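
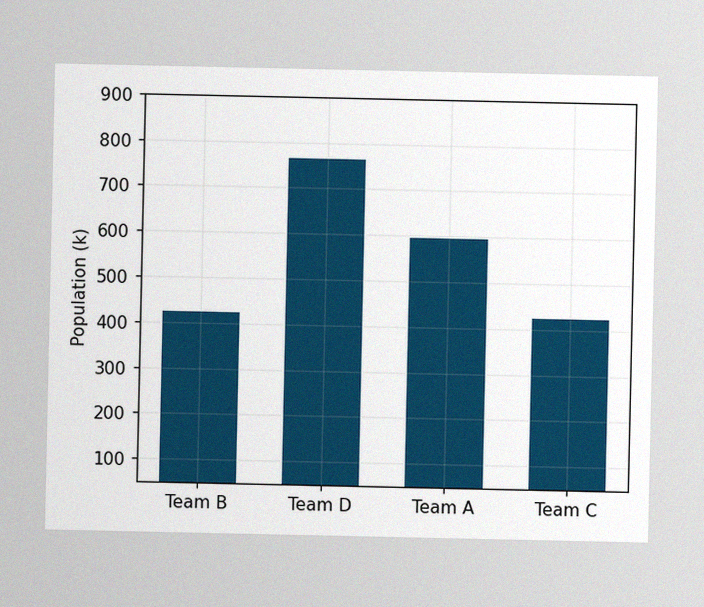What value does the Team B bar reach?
The image has some photo noise and uneven lighting. Reading along the chart's y-axis, the Team B bar reaches 425k.

425k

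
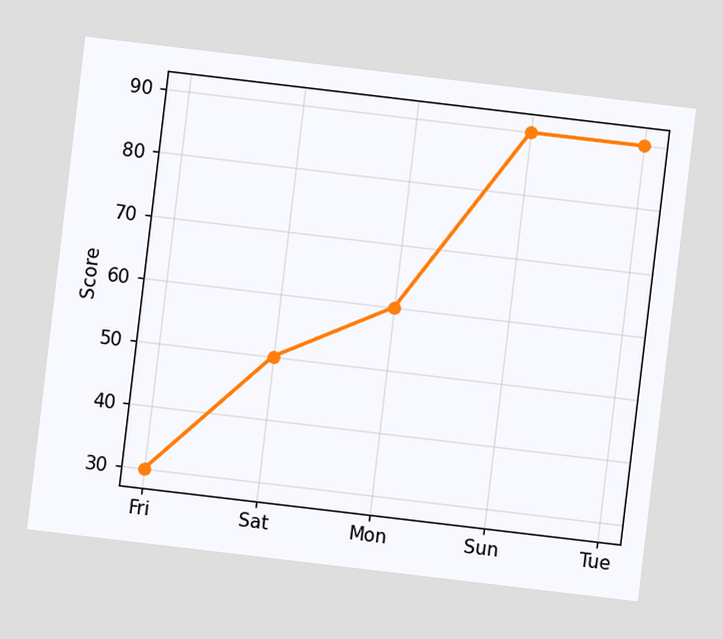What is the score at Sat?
50

The chart is tilted about 7° clockwise. At Sat, the line is at 50.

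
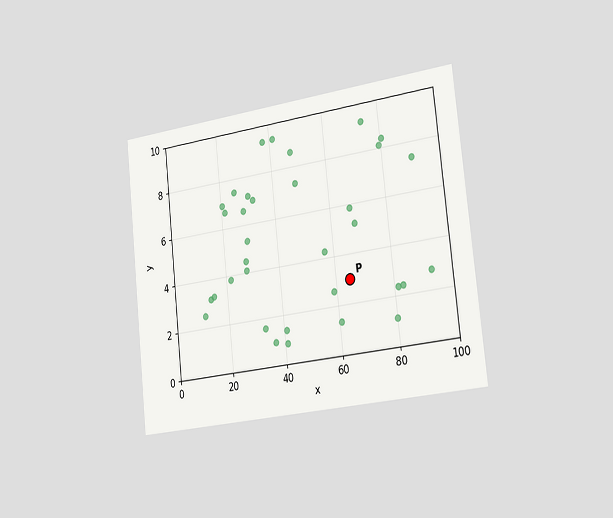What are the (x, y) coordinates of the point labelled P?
(65, 3)

The chart is tilted about 6° counter-clockwise and viewed slightly from the right. Following the gridlines from P to each axis, P sits at (65, 3).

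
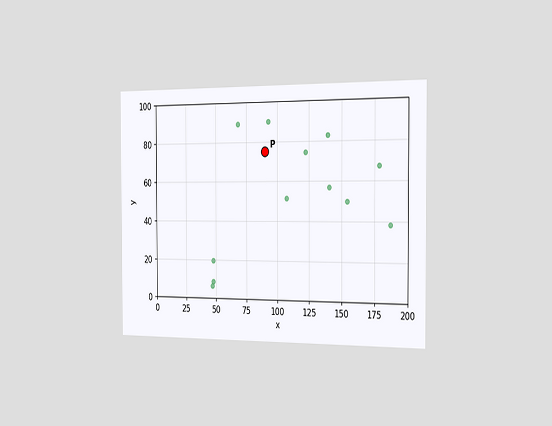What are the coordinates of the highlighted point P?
The chart is viewed slightly from the right. Following the gridlines from P to each axis, P sits at (90, 75).

(90, 75)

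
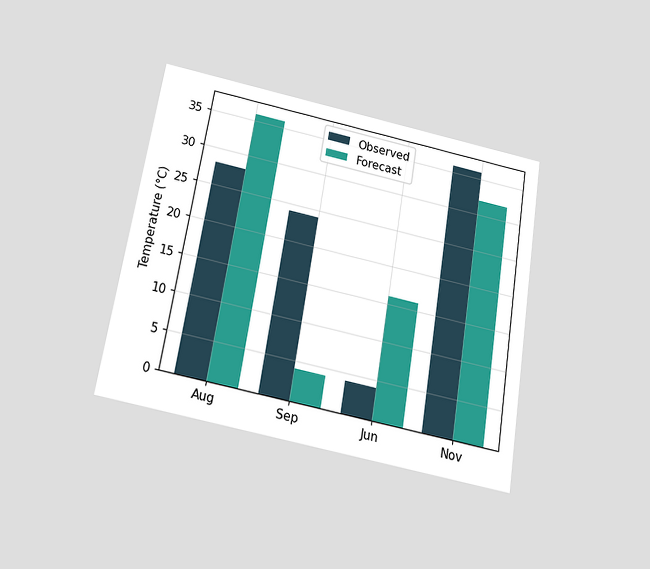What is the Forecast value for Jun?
The chart is tilted about 9° clockwise and viewed slightly from below. The Forecast bar at Jun reaches 16°C on the y-axis.

16°C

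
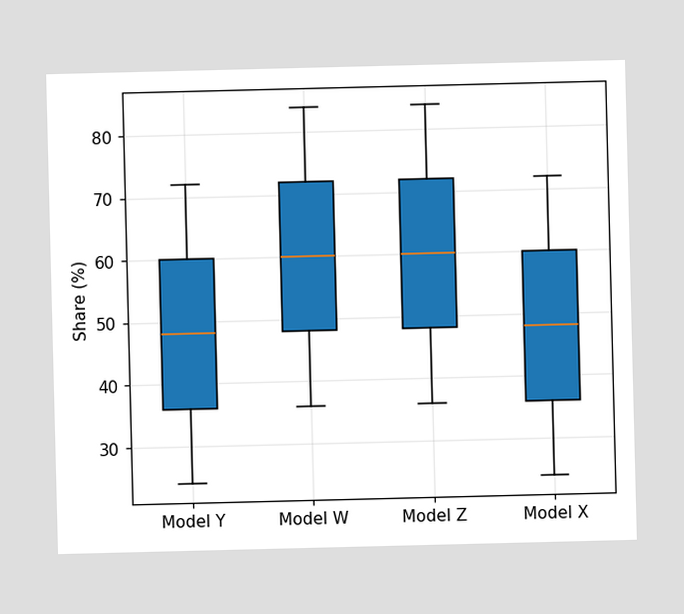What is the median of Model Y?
The median line in the Model Y box sits at 48%.

48%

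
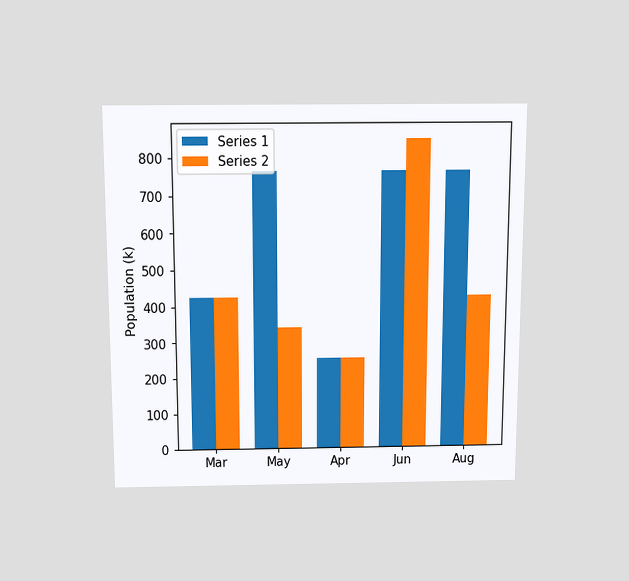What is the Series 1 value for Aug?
The chart is viewed slightly from above. The Series 1 bar at Aug reaches 765k on the y-axis.

765k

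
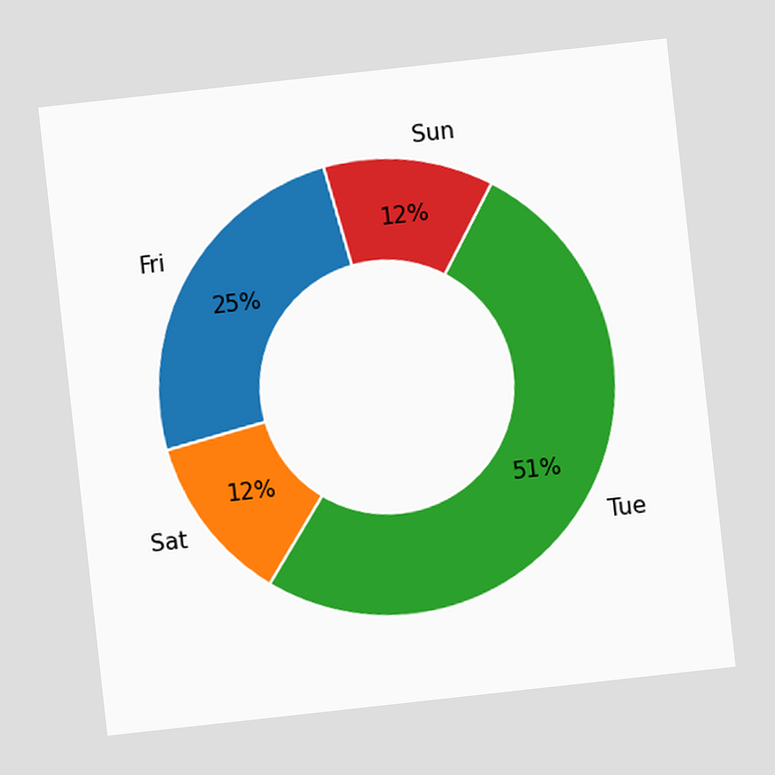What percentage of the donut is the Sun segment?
The chart is tilted about 6° counter-clockwise. The Sun segment takes up 12% of the ring.

12%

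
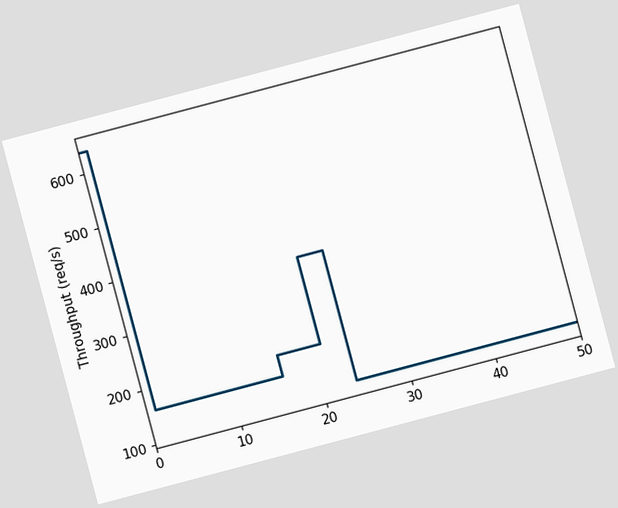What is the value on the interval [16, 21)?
The chart is tilted about 15° counter-clockwise. On [16, 21) the step sits at 200req/s.

200req/s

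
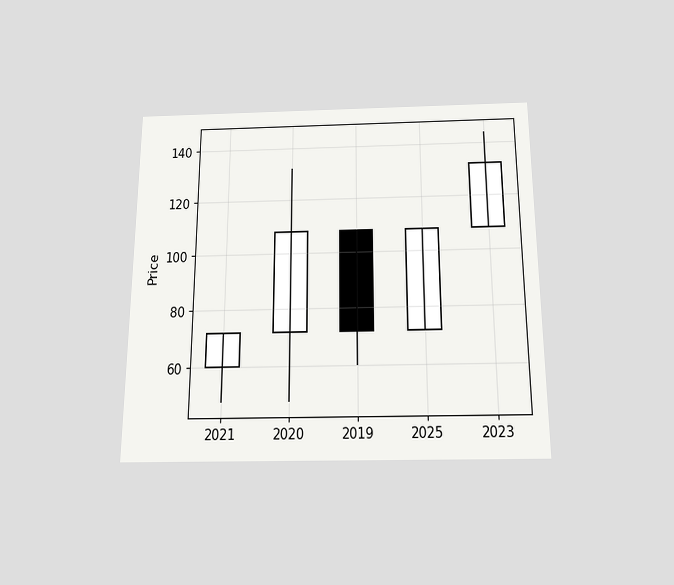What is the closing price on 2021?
The chart is viewed slightly from below. The 2021 candle closes at 72.

72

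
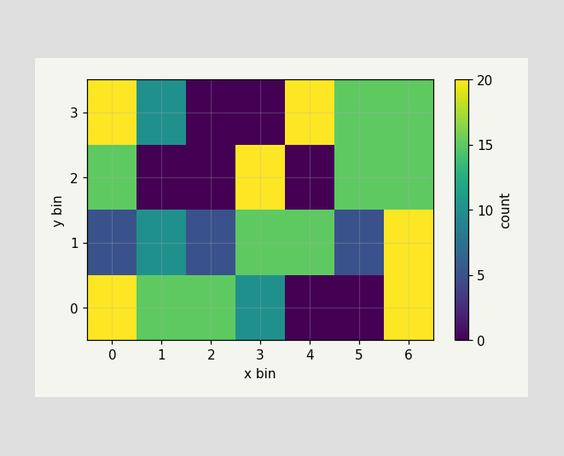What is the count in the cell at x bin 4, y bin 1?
15

Matching the cell (4, 1) against the colorbar gives 15.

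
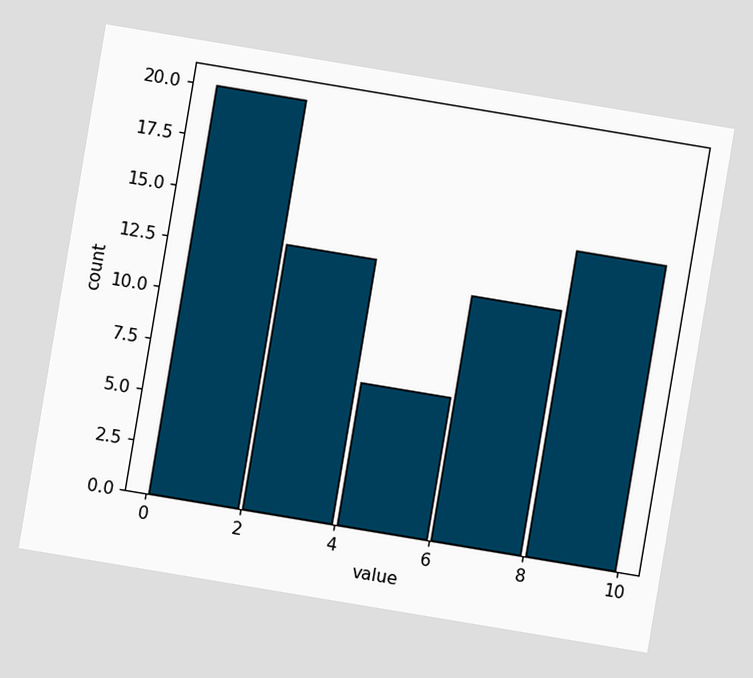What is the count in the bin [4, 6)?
7

The chart is tilted about 9° clockwise. The [4, 6) bin has height 7.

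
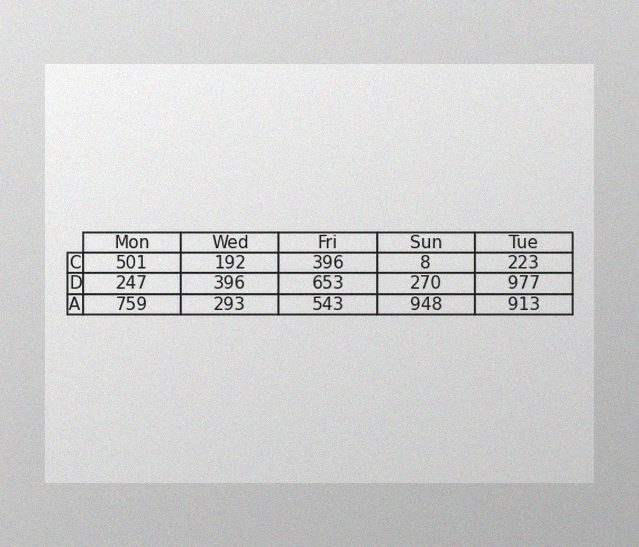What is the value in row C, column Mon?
501

The image has some photo noise and uneven lighting. The (C, Mon) cell reads 501.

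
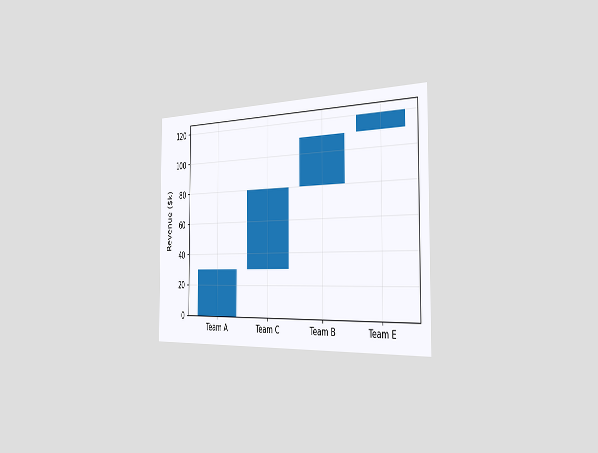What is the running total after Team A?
$30k

The chart is viewed slightly from the right. After Team A the running total reaches $30k.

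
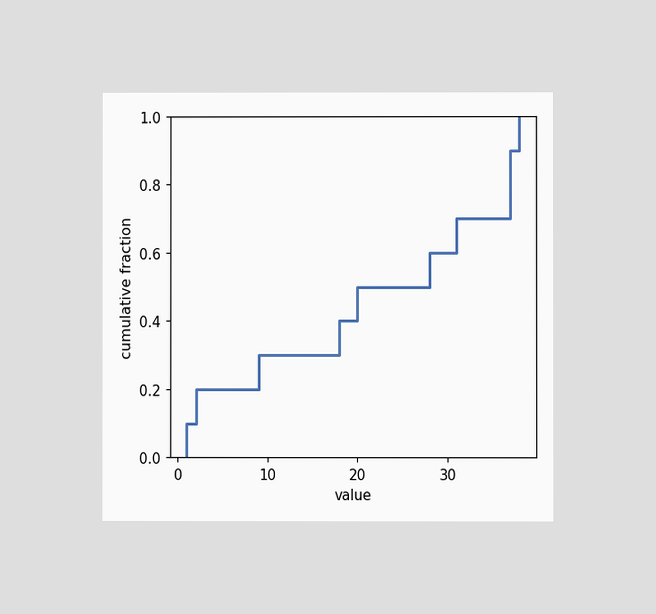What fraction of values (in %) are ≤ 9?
30%

The chart is viewed at a slight angle. At x=9 the ECDF step is at 30%.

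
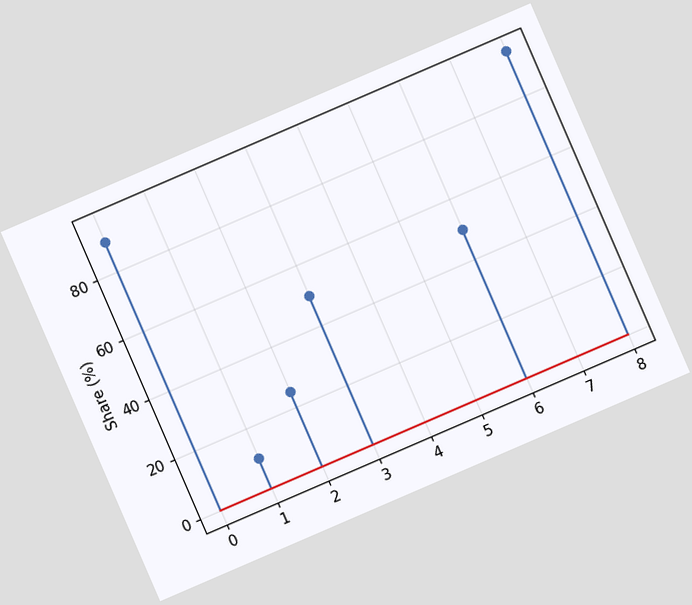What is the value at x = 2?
The chart is tilted about 23° counter-clockwise. The stem at x=2 reaches 25%.

25%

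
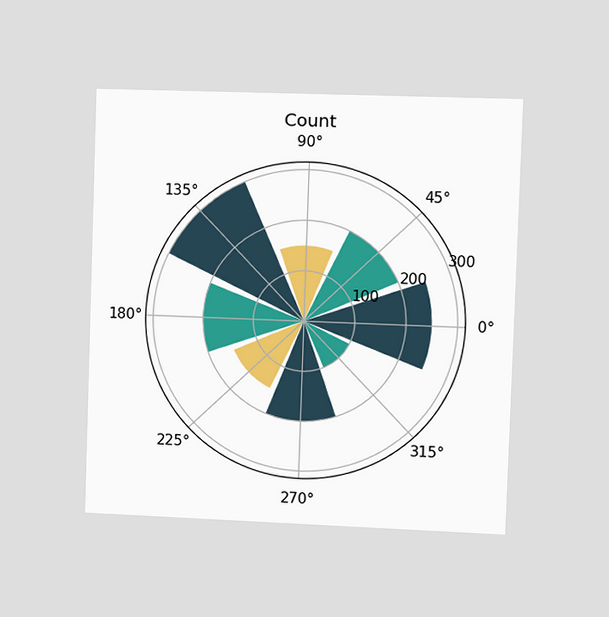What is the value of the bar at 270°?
200

The chart is viewed slightly from the right. The bar at 270° reaches 200 on the radial axis.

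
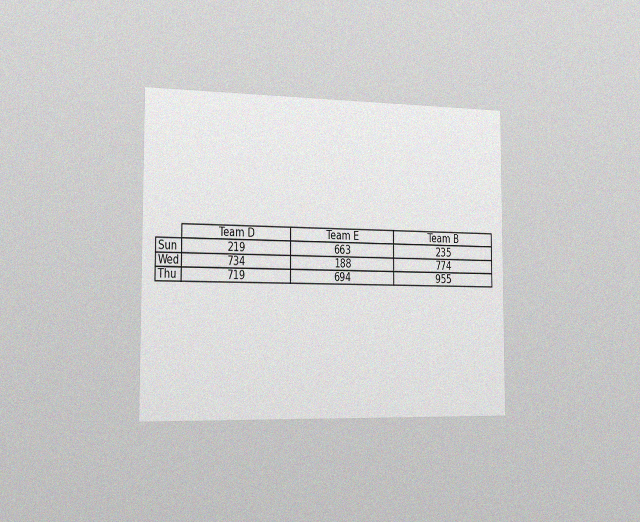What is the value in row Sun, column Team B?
The chart is viewed slightly from the left, with some photo noise. The (Sun, Team B) cell reads 235.

235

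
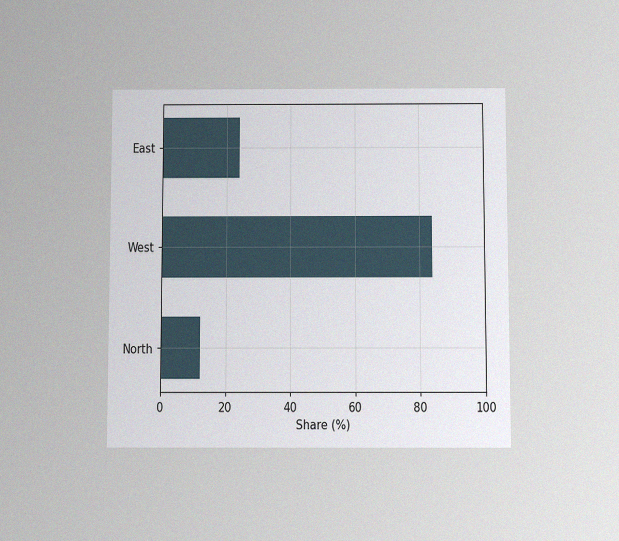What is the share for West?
The chart is viewed slightly from below, with some photo noise. Reading along the chart's x-axis, the West bar reaches 84%.

84%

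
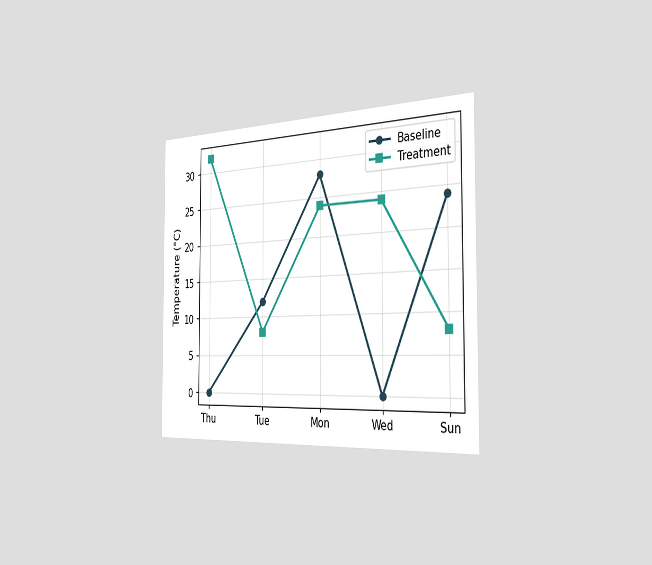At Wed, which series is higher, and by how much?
The chart is viewed slightly from the right. At Wed, Treatment sits above the other line by 24°C.

Treatment, by 24°C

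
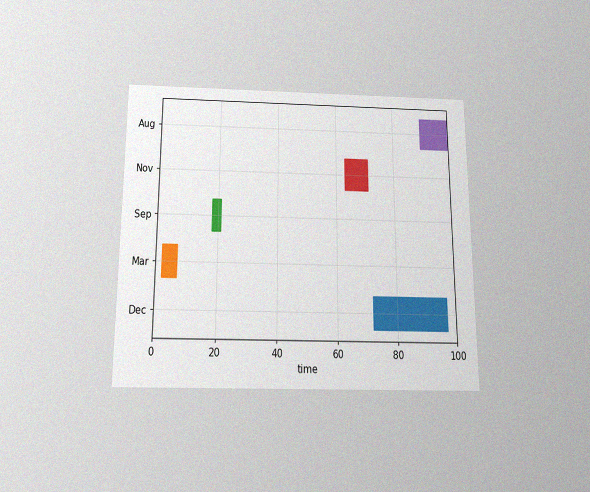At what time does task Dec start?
The chart is viewed slightly from below, with some photo noise. The Dec bar begins at t=72.

72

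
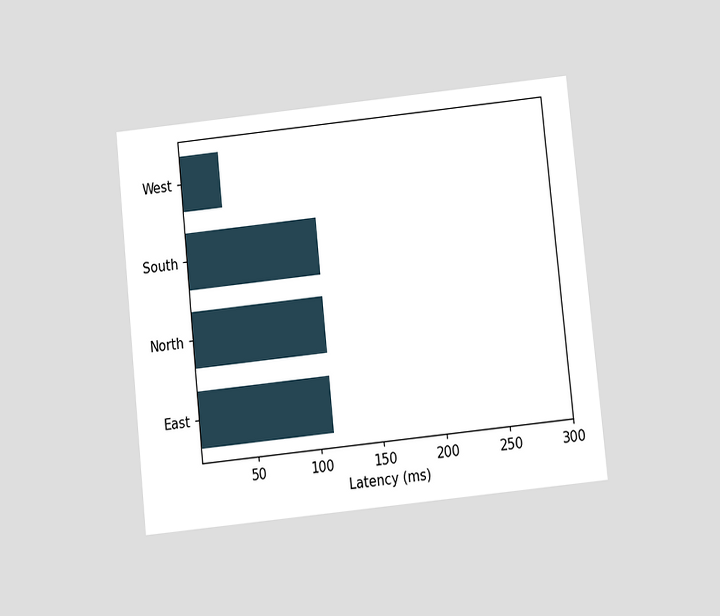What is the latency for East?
111ms

The chart is tilted about 6° counter-clockwise and viewed slightly from below. Reading along the chart's x-axis, the East bar reaches 111ms.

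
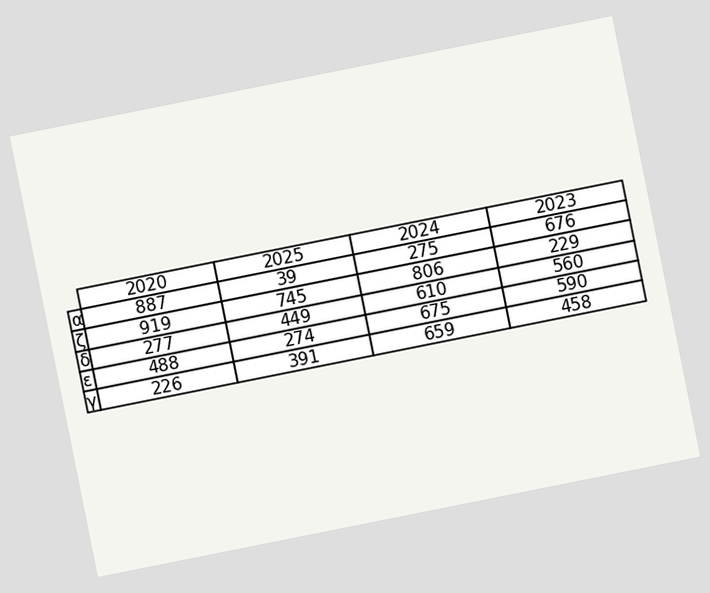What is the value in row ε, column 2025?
274

The chart is tilted about 11° counter-clockwise. The (ε, 2025) cell reads 274.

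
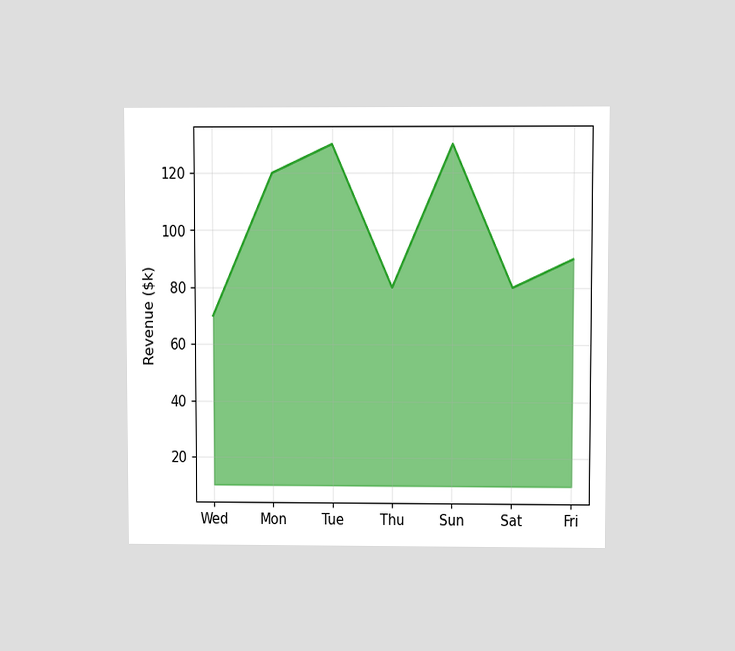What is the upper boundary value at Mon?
The chart is viewed at a slight angle. At Mon the upper boundary is at $120k.

$120k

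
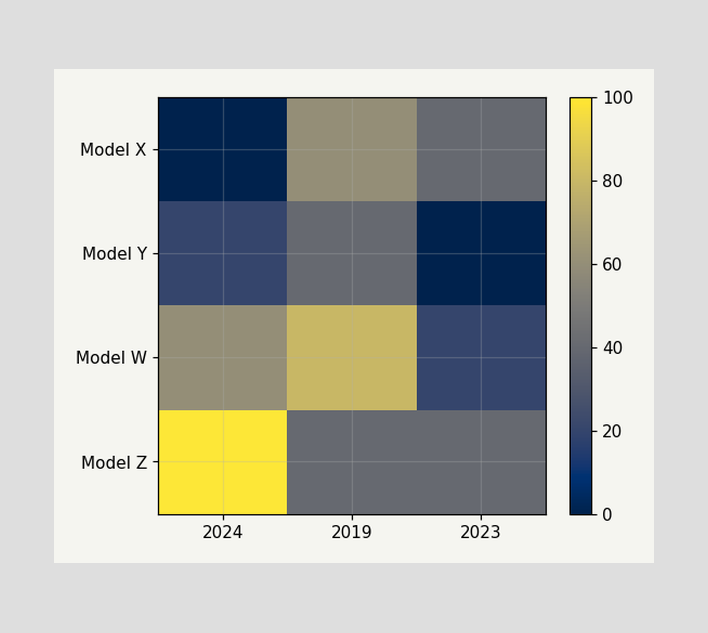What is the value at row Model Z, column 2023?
40

Matching cell (Model Z, 2023) against the colorbar gives 40.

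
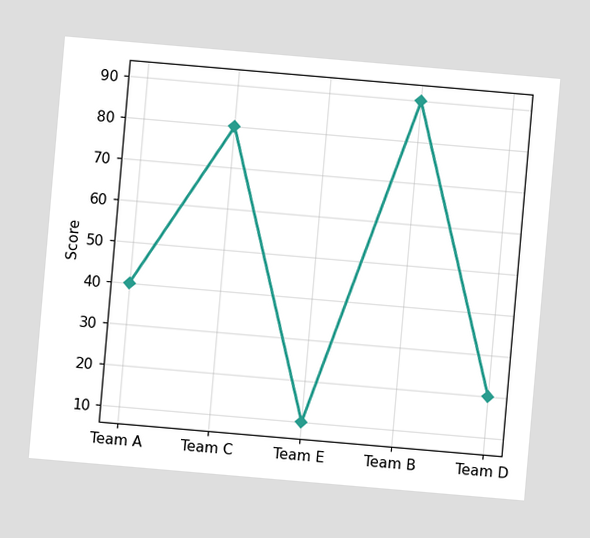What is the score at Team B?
90

The chart is tilted about 5° clockwise. At Team B, the line is at 90.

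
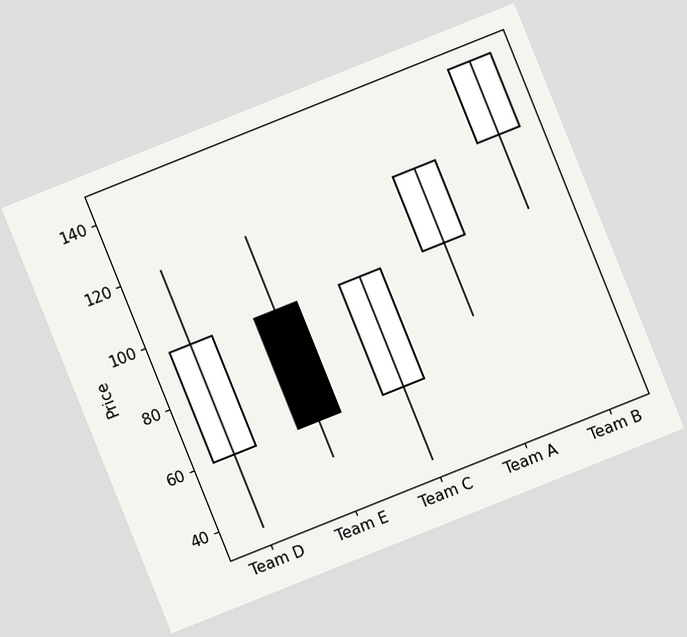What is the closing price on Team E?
60

The chart is tilted about 22° counter-clockwise. The Team E candle closes at 60.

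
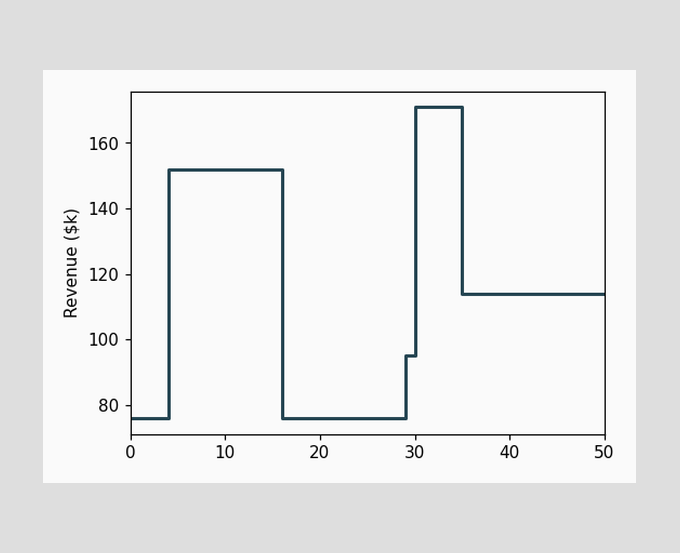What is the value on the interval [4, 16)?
On [4, 16) the step sits at $152k.

$152k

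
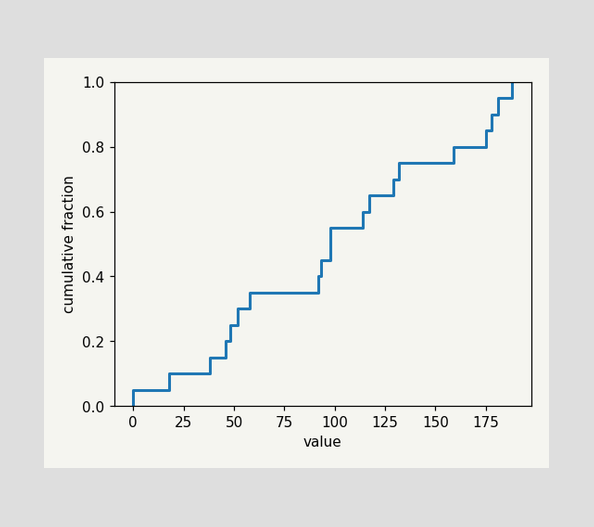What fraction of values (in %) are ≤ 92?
40%

At x=92 the ECDF step is at 40%.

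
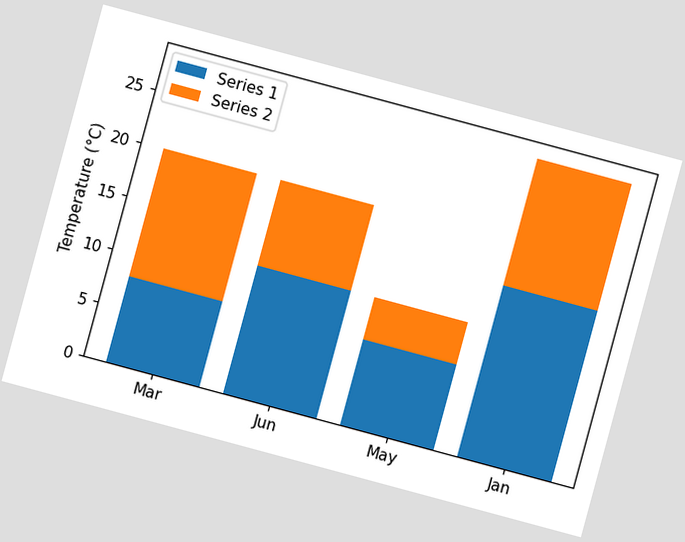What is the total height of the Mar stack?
The chart is tilted about 15° clockwise. The Mar stack's top reaches 20°C on the y-axis.

20°C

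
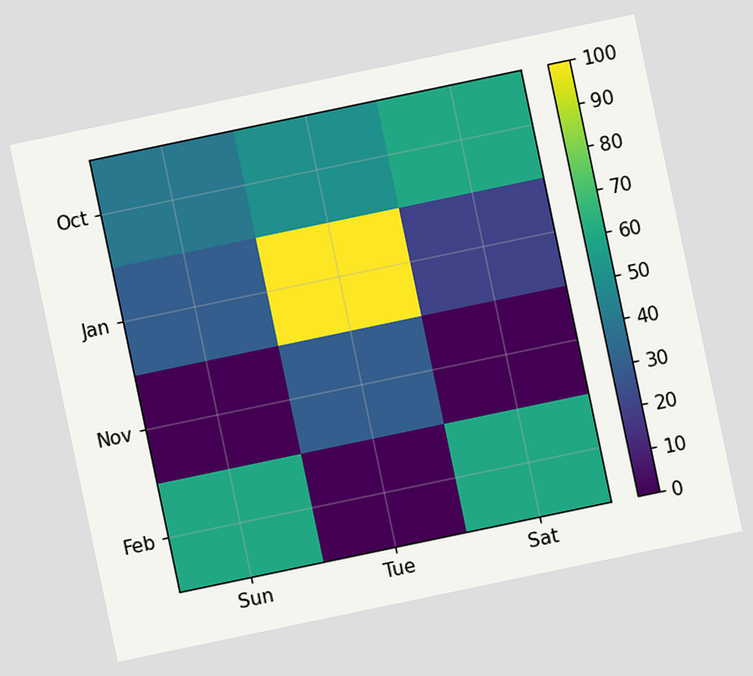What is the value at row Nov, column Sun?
The chart is tilted about 12° counter-clockwise. Matching cell (Nov, Sun) against the colorbar gives 0.

0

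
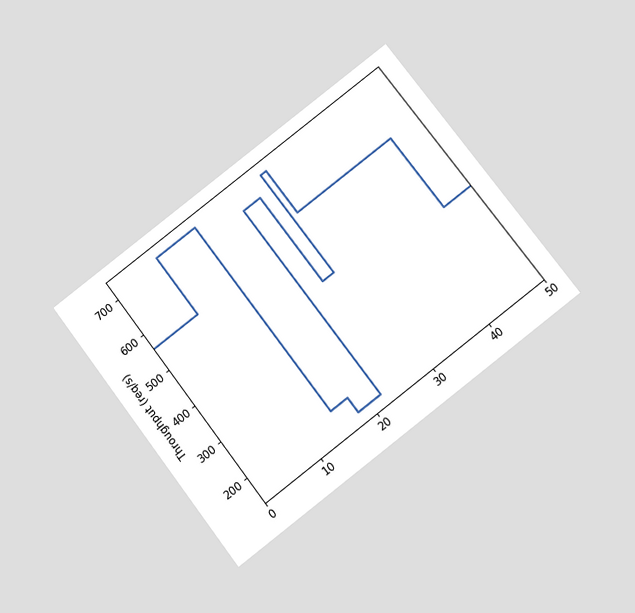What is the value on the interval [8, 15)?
The chart is tilted about 37° counter-clockwise and viewed slightly from below. On [8, 15) the step sits at 720req/s.

720req/s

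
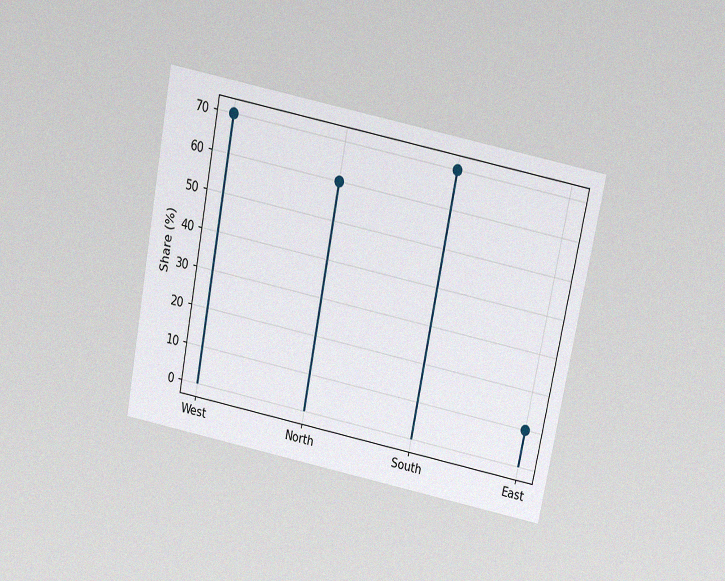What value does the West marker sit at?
The chart is tilted about 11° clockwise and viewed slightly from above, with some photo noise. The West marker sits at 70%.

70%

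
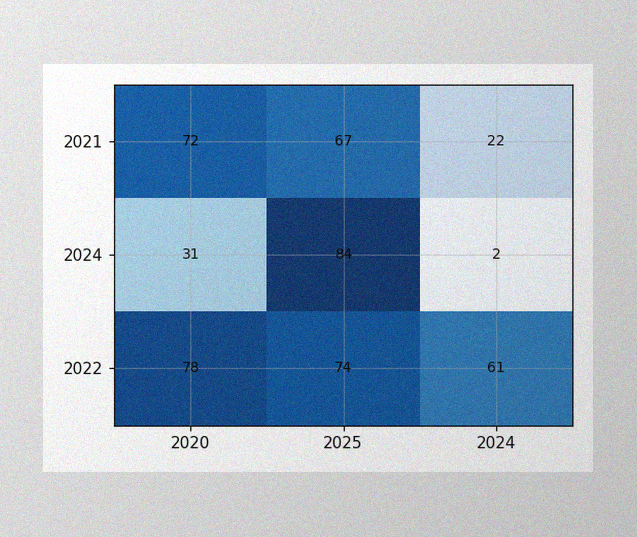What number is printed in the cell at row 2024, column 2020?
The image has some photo noise and uneven lighting. The (2024, 2020) cell reads 31.

31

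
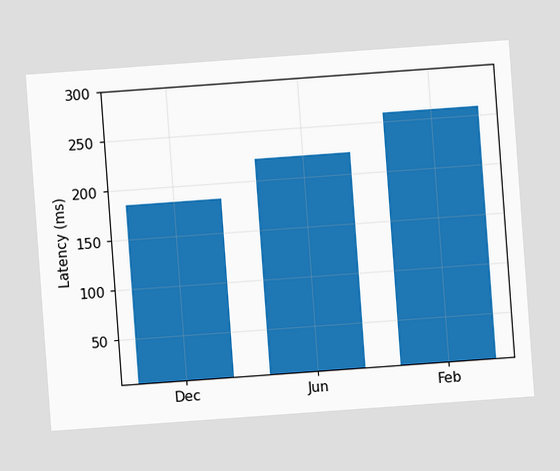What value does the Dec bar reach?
The chart is tilted about 4° counter-clockwise. Reading along the chart's y-axis, the Dec bar reaches 185ms.

185ms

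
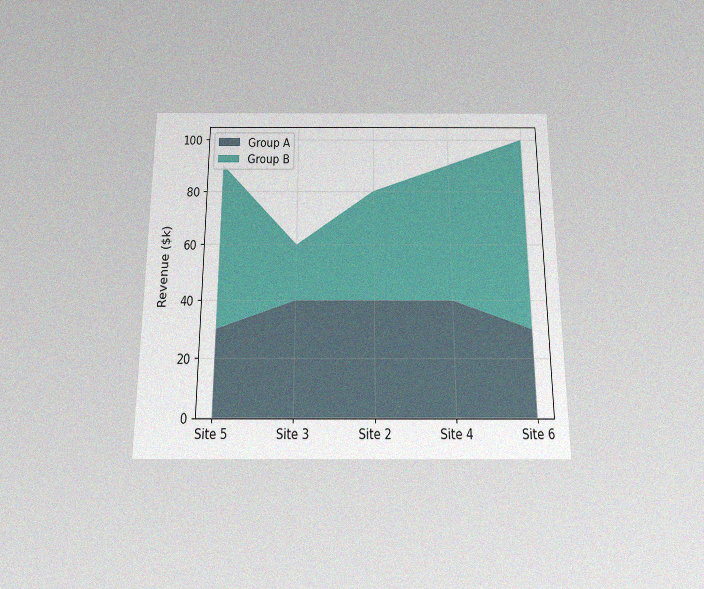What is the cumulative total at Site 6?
The chart is viewed slightly from below, with some photo noise. The stacked total at Site 6 reaches $100k.

$100k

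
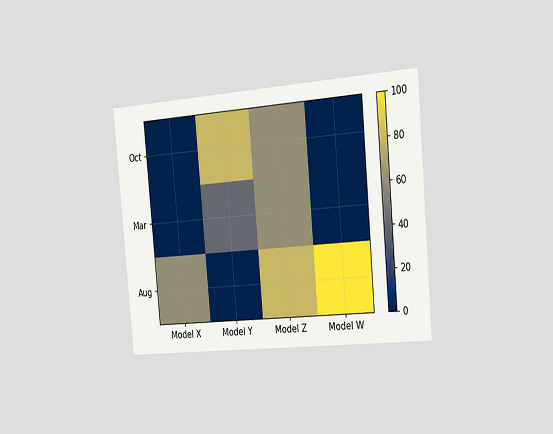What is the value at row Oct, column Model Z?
The chart is tilted about 5° counter-clockwise and viewed slightly from the right. Matching cell (Oct, Model Z) against the colorbar gives 60.

60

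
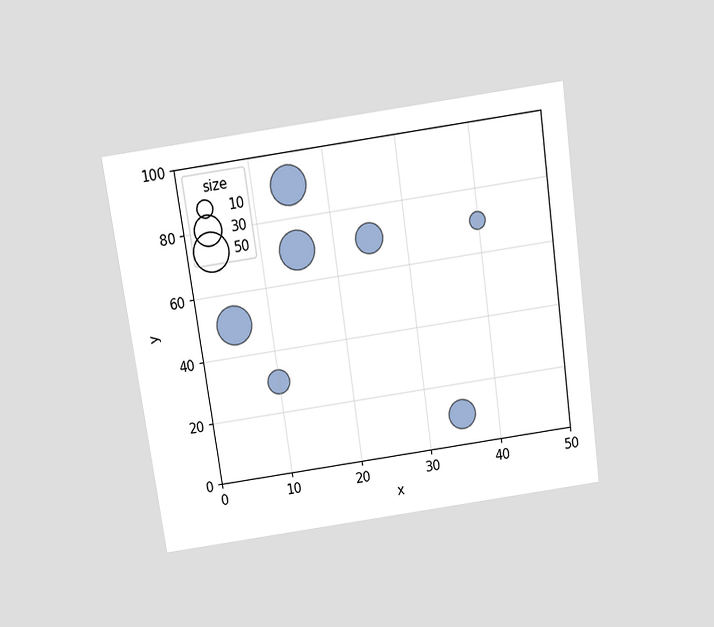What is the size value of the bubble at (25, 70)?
30

The chart is tilted about 8° counter-clockwise and viewed slightly from above. Matching the bubble at (25, 70) against the size legend gives 30.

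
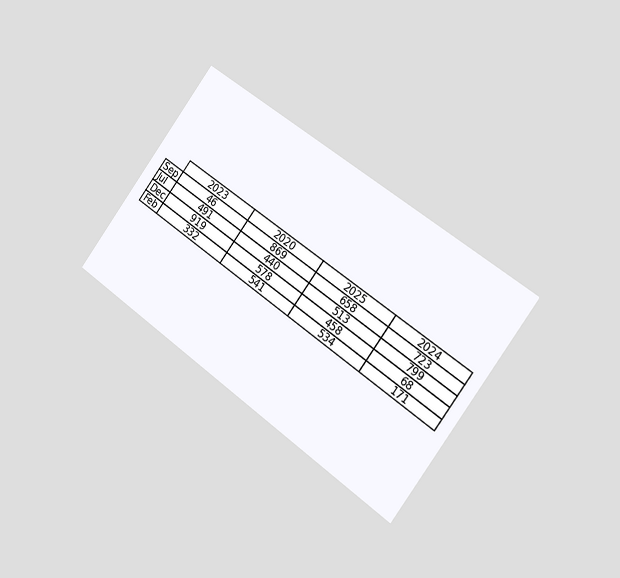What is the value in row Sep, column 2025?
658

The chart is tilted about 36° clockwise and viewed slightly from the right. The (Sep, 2025) cell reads 658.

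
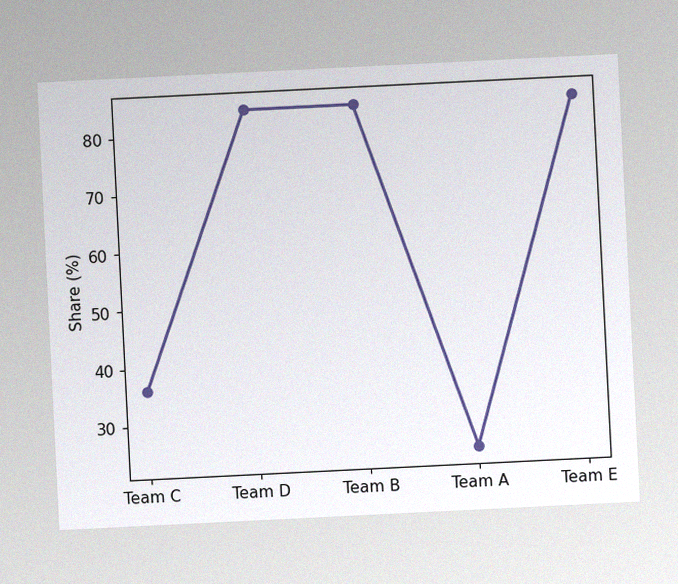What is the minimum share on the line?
24%

The chart is tilted about 3° counter-clockwise, with some photo noise. The lowest point is at Team A, and reading across to the y-axis gives 24%.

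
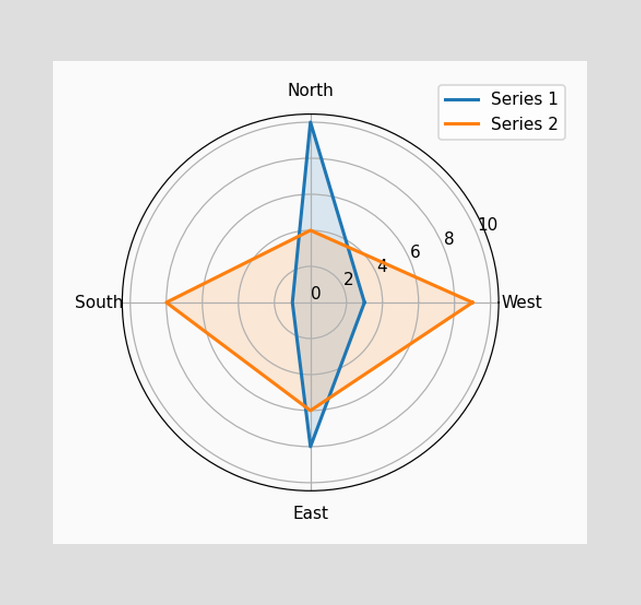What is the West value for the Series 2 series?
9

On the West axis, Series 2 reaches 9.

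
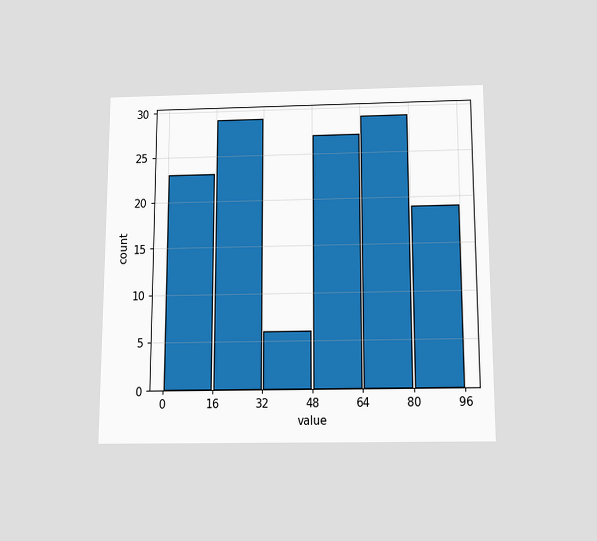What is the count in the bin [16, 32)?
The chart is viewed slightly from below. The [16, 32) bin has height 29.

29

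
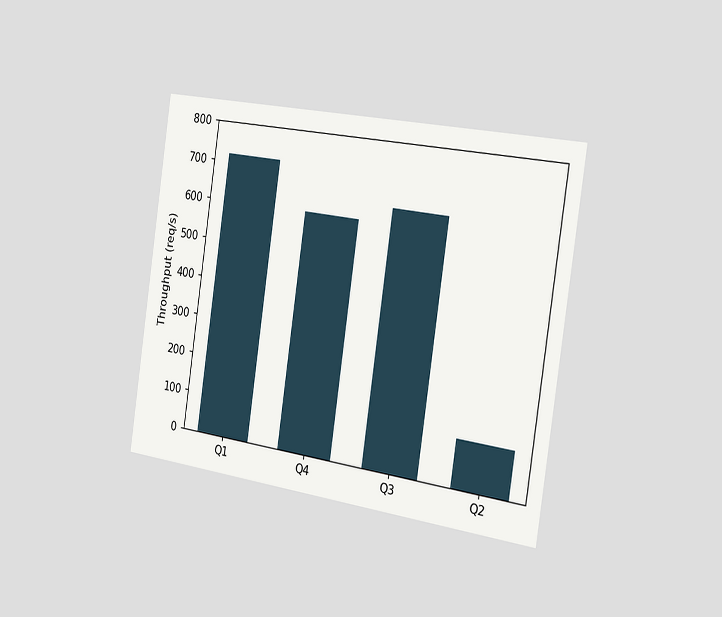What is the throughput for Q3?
640req/s

The chart is tilted about 8° clockwise and viewed slightly from the right. Reading along the chart's y-axis, the Q3 bar reaches 640req/s.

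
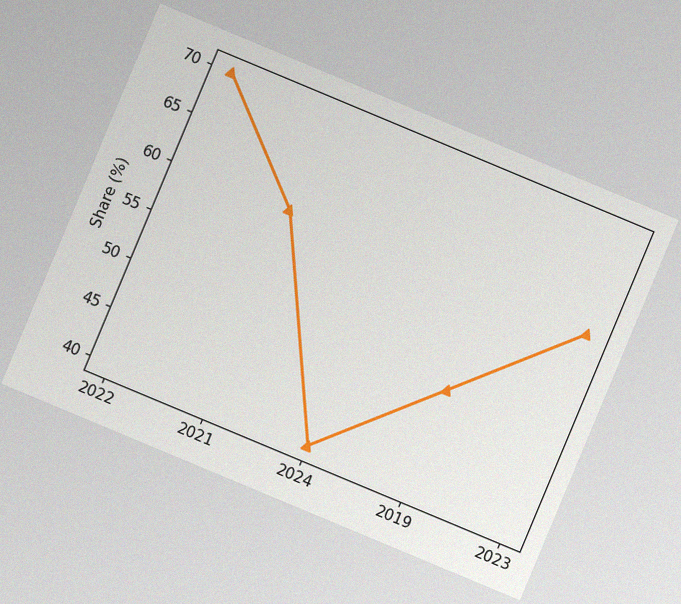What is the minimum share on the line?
The chart is tilted about 23° clockwise, with some photo noise. The lowest point is at 2024, and reading across to the y-axis gives 40%.

40%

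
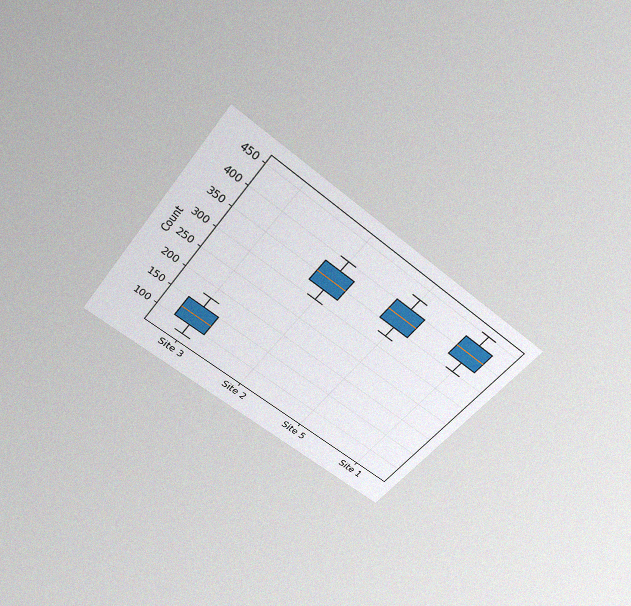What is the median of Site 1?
The chart is tilted about 38° clockwise and viewed slightly from above, with some photo noise. The median line in the Site 1 box sits at 400.

400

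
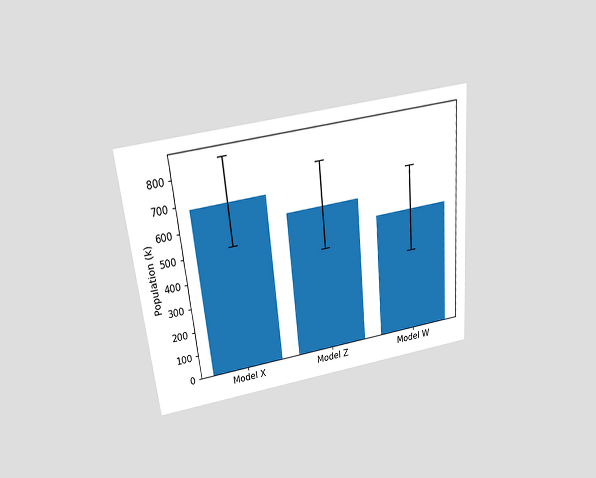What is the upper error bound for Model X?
The chart is tilted about 5° counter-clockwise and viewed slightly from above. The Model X bar's upper whisker reaches 850k.

850k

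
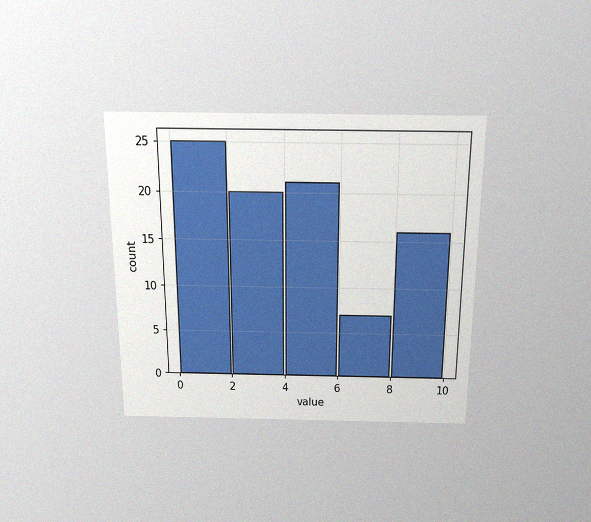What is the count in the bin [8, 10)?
16

The chart is viewed slightly from above, with some photo noise. The [8, 10) bin has height 16.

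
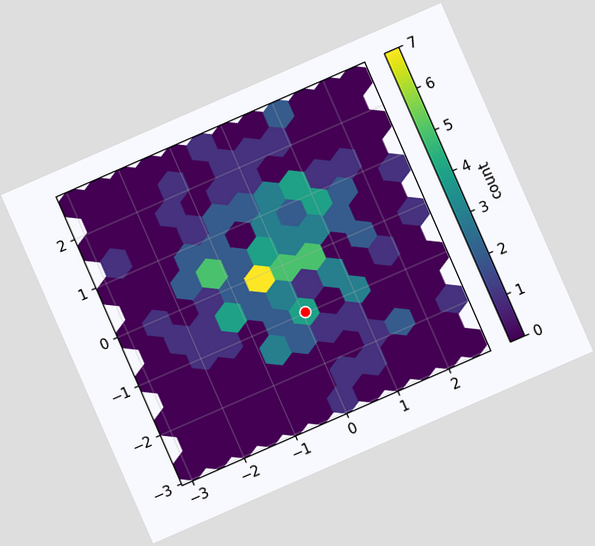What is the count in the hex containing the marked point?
4

The chart is tilted about 24° counter-clockwise. The marked hex reads 4 on the colorbar.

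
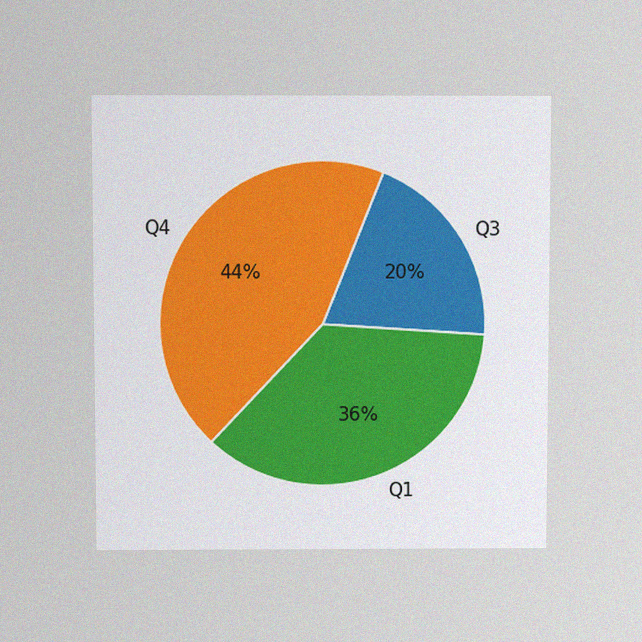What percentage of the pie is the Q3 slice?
The chart is viewed slightly from above, with some photo noise. The Q3 slice takes up 20% of the pie.

20%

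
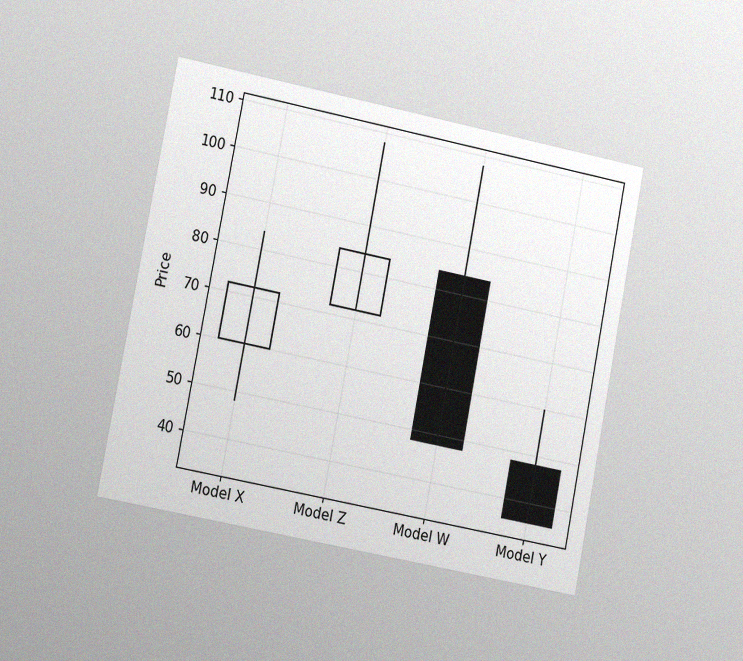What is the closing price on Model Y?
36

The chart is tilted about 11° clockwise and viewed slightly from the left, with some photo noise. The Model Y candle closes at 36.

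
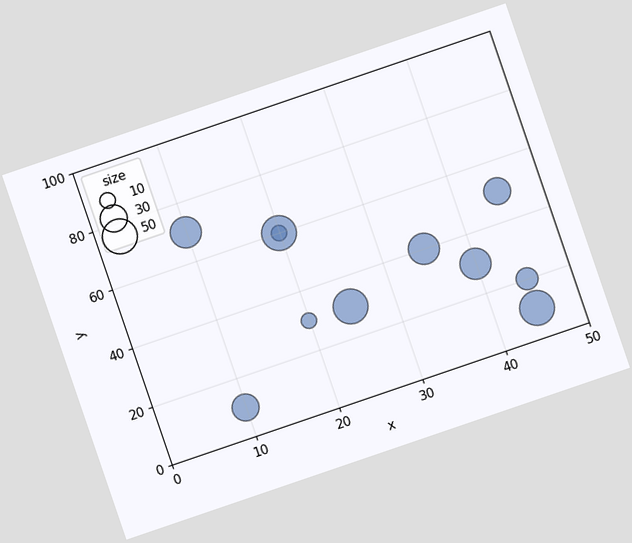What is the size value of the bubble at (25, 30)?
The chart is tilted about 19° counter-clockwise. Matching the bubble at (25, 30) against the size legend gives 50.

50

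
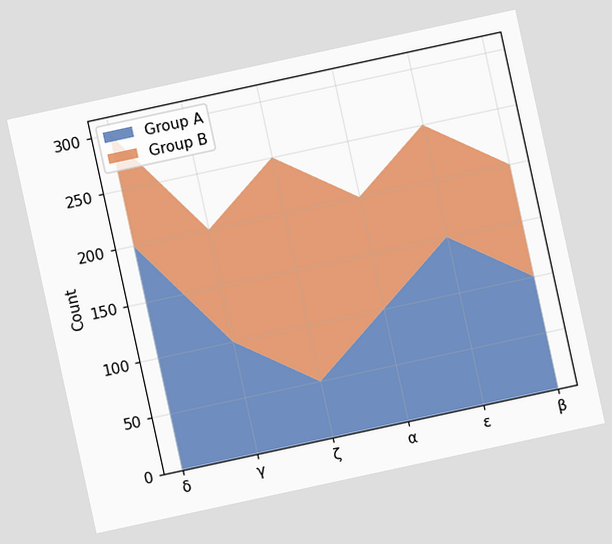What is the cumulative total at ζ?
The chart is tilted about 12° counter-clockwise. The stacked total at ζ reaches 250.

250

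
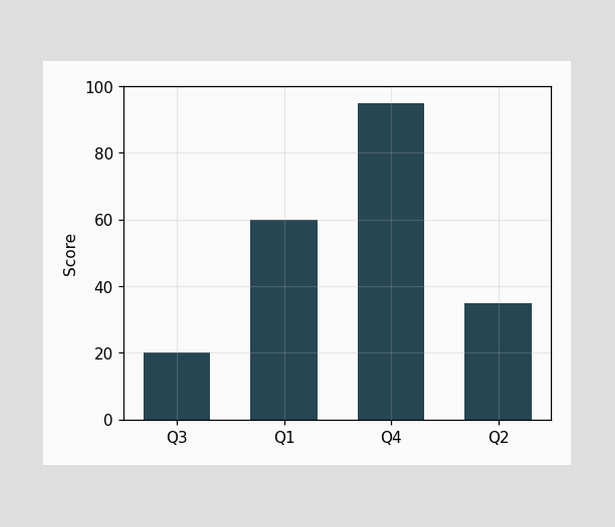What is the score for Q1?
60

Reading along the chart's y-axis, the Q1 bar reaches 60.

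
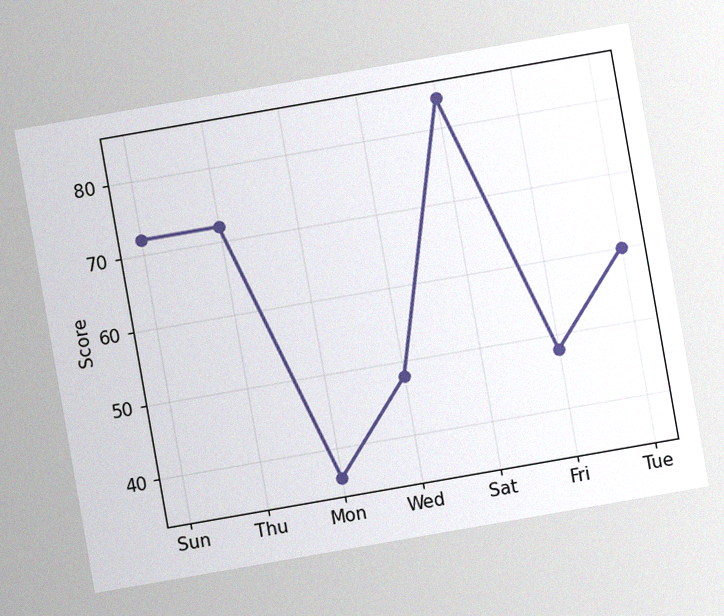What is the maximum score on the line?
The chart is tilted about 10° counter-clockwise, with some photo noise. The highest point is at Sat, and reading across to the y-axis gives 84.

84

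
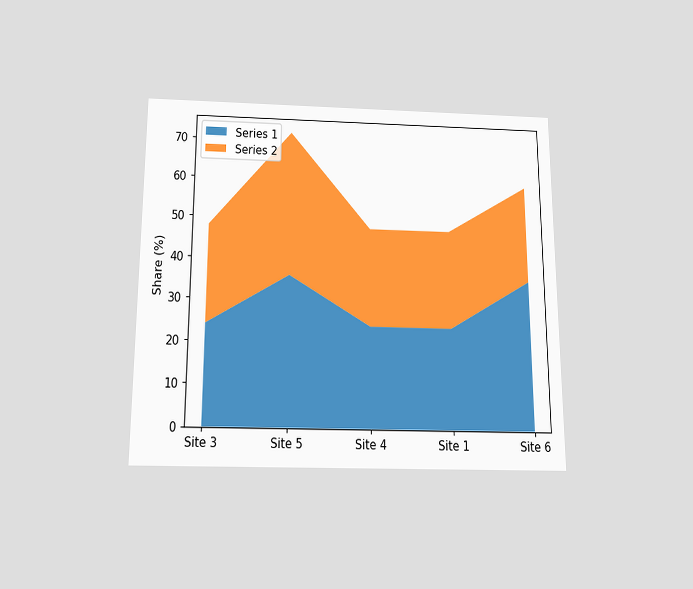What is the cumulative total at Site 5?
72%

The chart is viewed slightly from below. The stacked total at Site 5 reaches 72%.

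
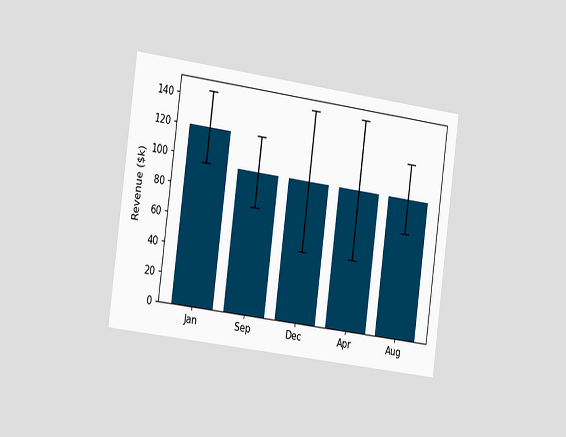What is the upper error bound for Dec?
$144k

The chart is tilted about 8° clockwise and viewed slightly from the left. The Dec bar's upper whisker reaches $144k.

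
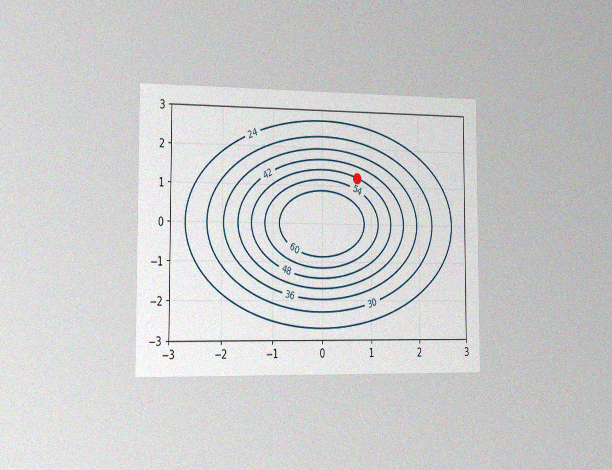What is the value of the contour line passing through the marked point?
The chart is viewed slightly from the left, with some photo noise. The marked point sits on the contour labelled 48.

48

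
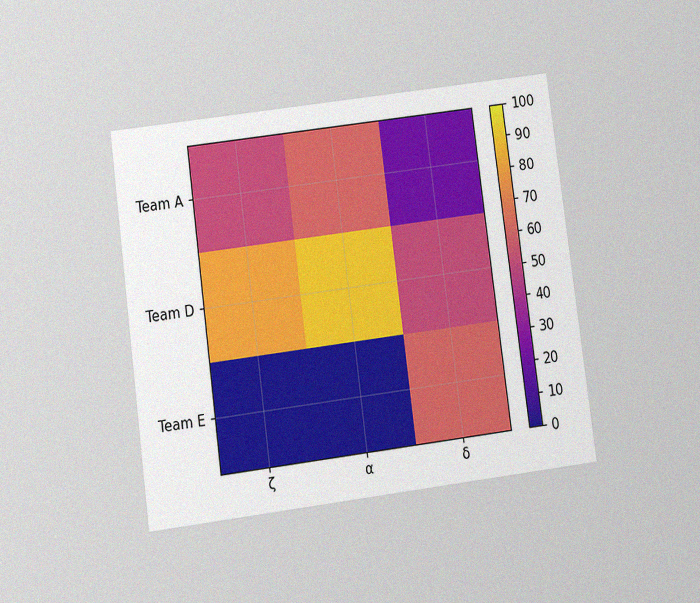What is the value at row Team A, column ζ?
50

The chart is tilted about 7° counter-clockwise and viewed slightly from below, with some photo noise. Matching cell (Team A, ζ) against the colorbar gives 50.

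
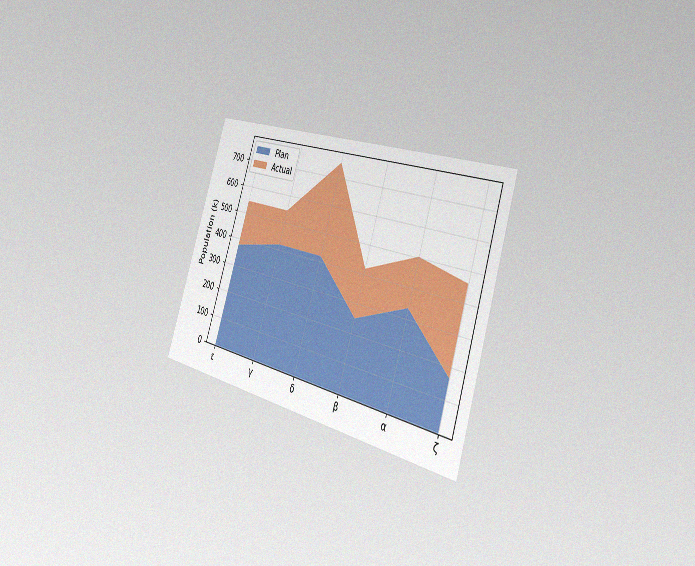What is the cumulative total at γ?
The chart is tilted about 18° clockwise and viewed slightly from the right, with some photo noise. The stacked total at γ reaches 546k.

546k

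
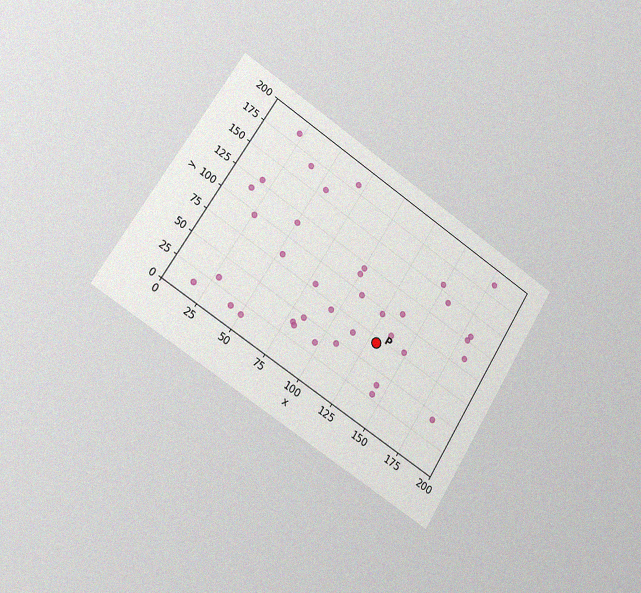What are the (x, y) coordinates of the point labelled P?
(130, 70)

The chart is tilted about 33° clockwise and viewed slightly from the left, with some photo noise. Following the gridlines from P to each axis, P sits at (130, 70).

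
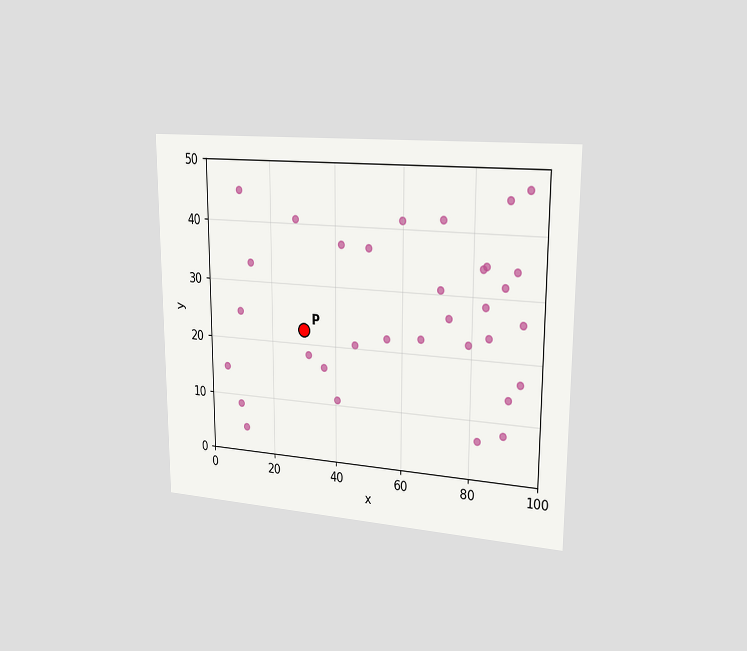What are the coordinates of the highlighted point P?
(30, 22.5)

The chart is viewed slightly from the right. Following the gridlines from P to each axis, P sits at (30, 22.5).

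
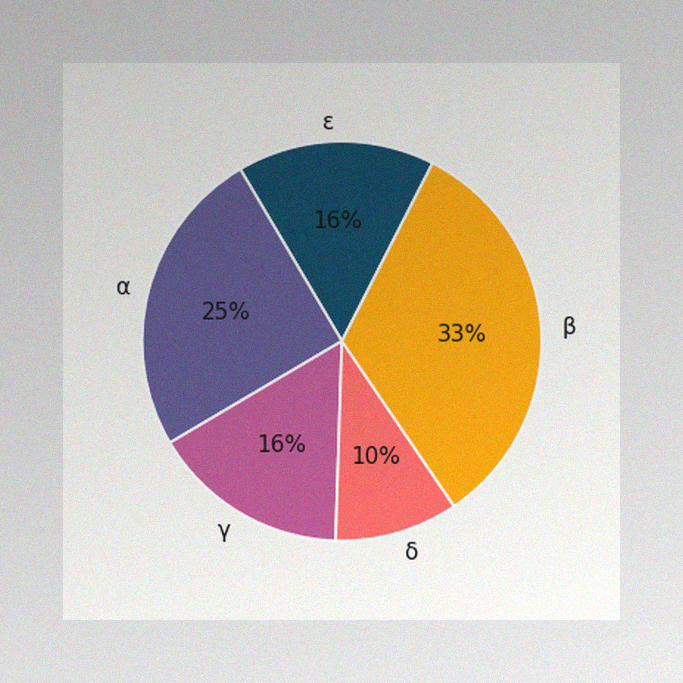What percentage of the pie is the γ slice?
16%

The image has some photo noise and uneven lighting. The γ slice takes up 16% of the pie.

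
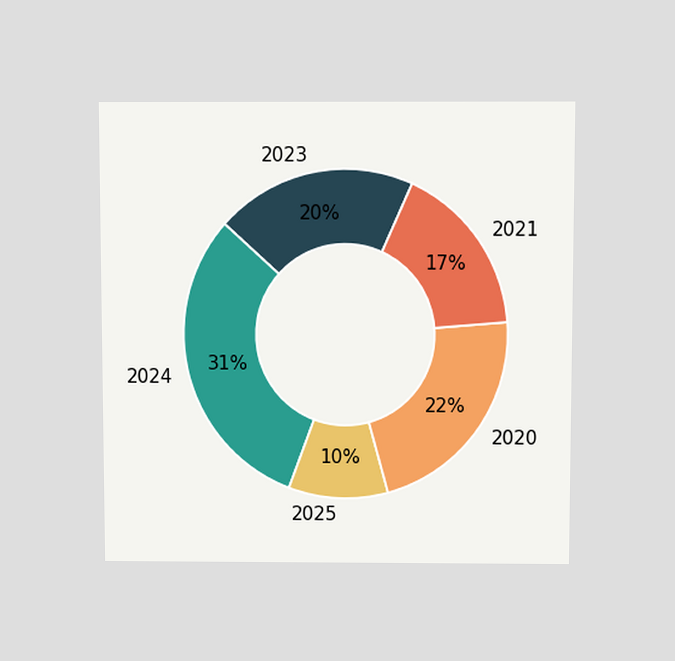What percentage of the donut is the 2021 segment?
17%

The chart is viewed slightly from above. The 2021 segment takes up 17% of the ring.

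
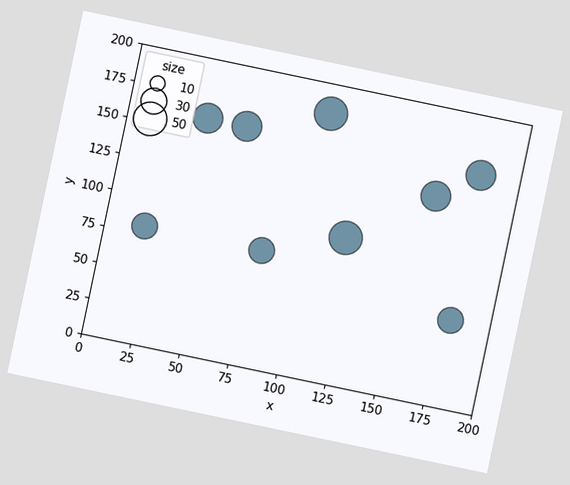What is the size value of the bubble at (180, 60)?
30

The chart is tilted about 12° clockwise. Matching the bubble at (180, 60) against the size legend gives 30.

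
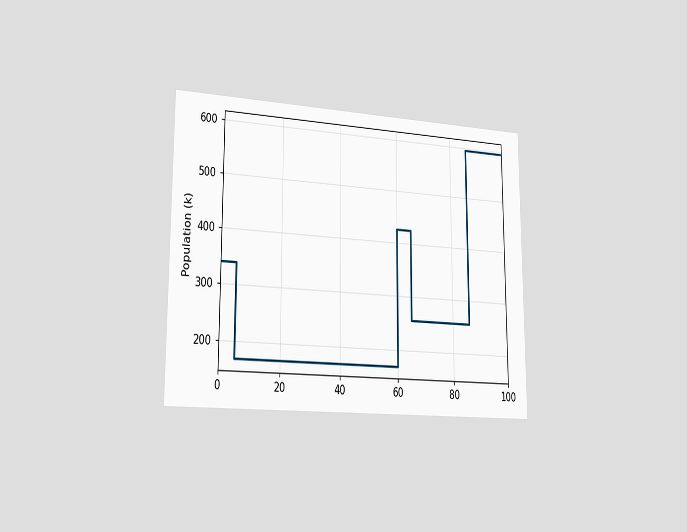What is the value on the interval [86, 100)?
The chart is viewed slightly from the left. On [86, 100) the step sits at 595k.

595k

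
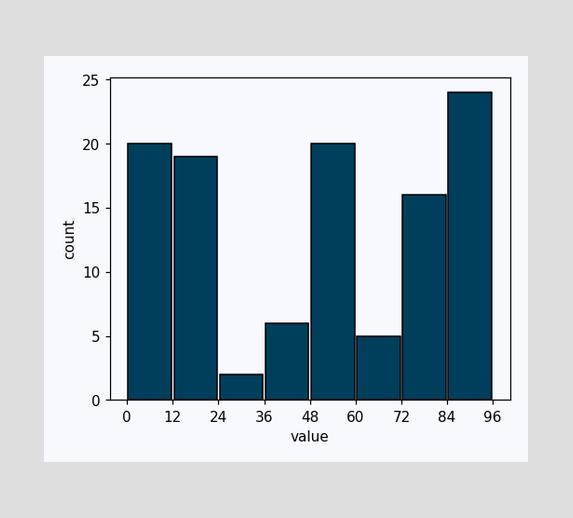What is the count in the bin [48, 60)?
The [48, 60) bin has height 20.

20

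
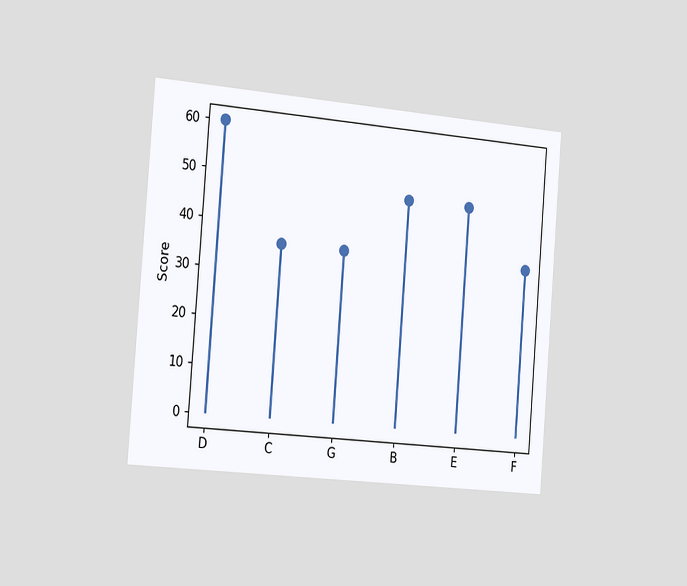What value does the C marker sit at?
The chart is tilted about 4° clockwise and viewed slightly from the left. The C marker sits at 36.

36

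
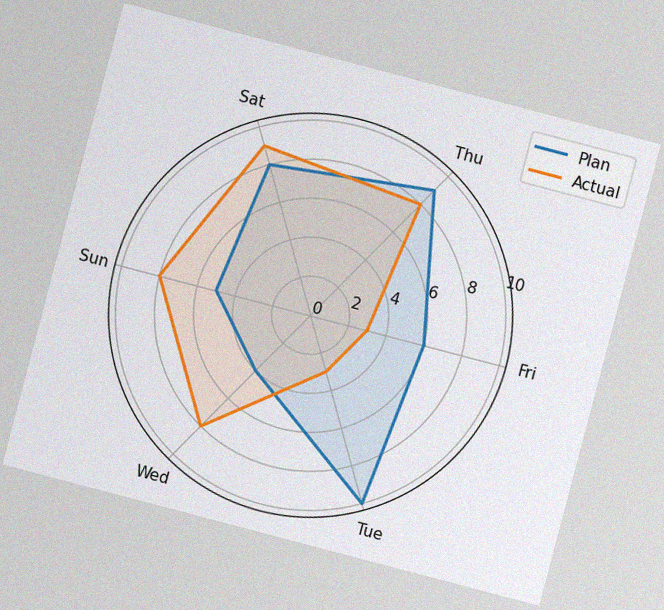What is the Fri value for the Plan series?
The chart is tilted about 15° clockwise, with some photo noise. On the Fri axis, Plan reaches 6.

6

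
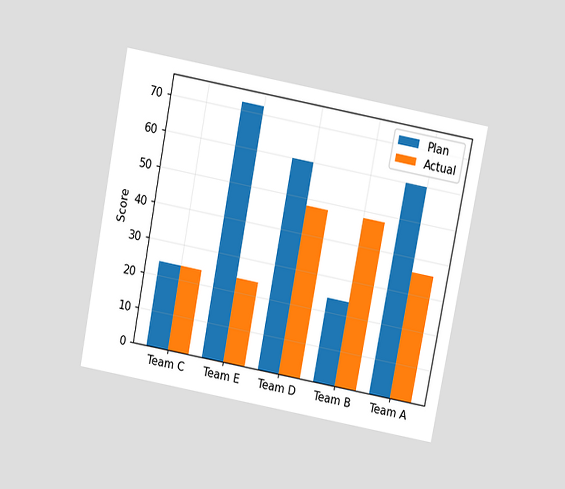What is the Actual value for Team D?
The chart is tilted about 11° clockwise and viewed slightly from above. The Actual bar at Team D reaches 48 on the y-axis.

48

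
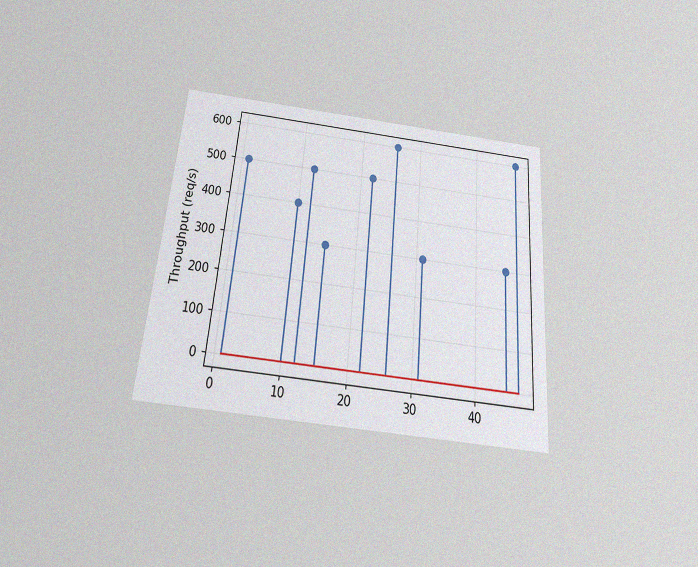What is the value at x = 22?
500req/s

The chart is tilted about 5° clockwise and viewed slightly from below, with some photo noise. The stem at x=22 reaches 500req/s.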